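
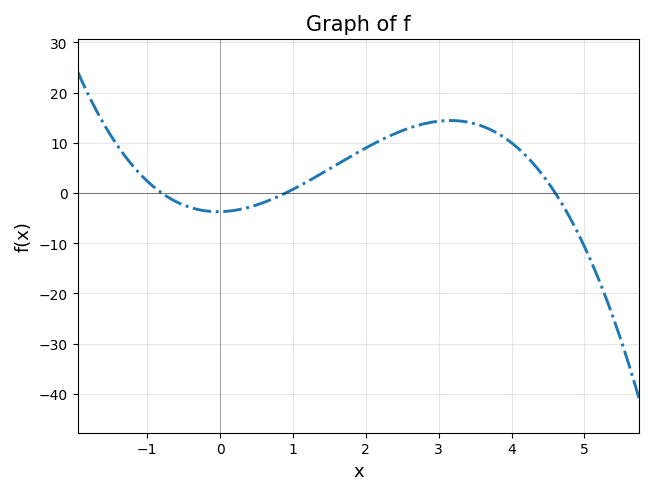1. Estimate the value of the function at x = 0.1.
-3.63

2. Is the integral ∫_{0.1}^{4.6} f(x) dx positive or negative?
positive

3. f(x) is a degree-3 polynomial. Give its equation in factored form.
y = -1.12(x + 0.8)(x - 0.9)(x - 4.6)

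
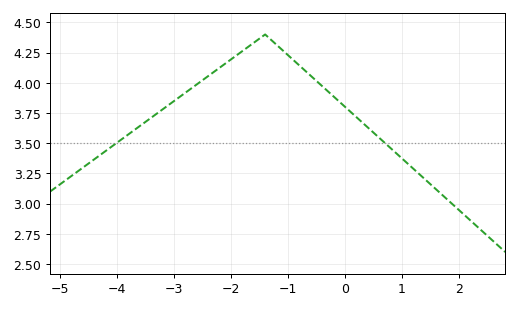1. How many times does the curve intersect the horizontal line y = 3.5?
2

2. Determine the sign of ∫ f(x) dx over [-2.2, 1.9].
positive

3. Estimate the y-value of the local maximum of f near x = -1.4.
4.4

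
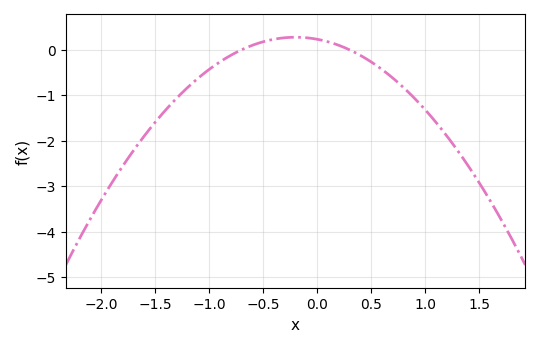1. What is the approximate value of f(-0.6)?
0.1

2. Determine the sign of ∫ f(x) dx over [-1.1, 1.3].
negative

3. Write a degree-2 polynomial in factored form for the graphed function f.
y = -1.11(x + 0.7)(x - 0.3)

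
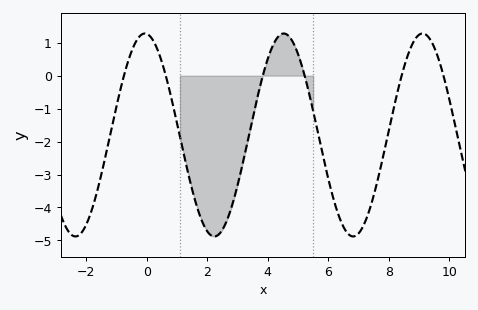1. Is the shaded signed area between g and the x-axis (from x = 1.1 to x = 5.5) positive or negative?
negative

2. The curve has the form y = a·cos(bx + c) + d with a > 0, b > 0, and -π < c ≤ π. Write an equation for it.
y = 3.08cos(1.4x + 0.08) - 1.8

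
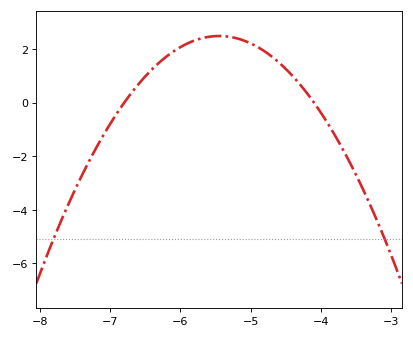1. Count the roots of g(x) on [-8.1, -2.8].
2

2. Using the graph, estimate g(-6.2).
1.71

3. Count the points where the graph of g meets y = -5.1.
2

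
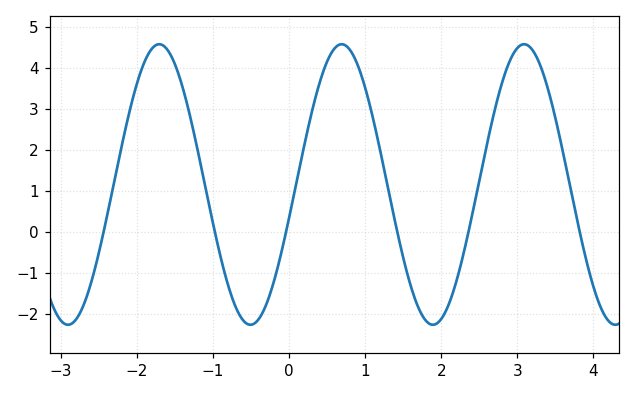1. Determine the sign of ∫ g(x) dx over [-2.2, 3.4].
positive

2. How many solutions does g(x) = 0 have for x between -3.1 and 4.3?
6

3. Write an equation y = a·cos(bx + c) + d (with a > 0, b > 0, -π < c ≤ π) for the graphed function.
y = 3.42cos(2.6x - 1.8) + 1.15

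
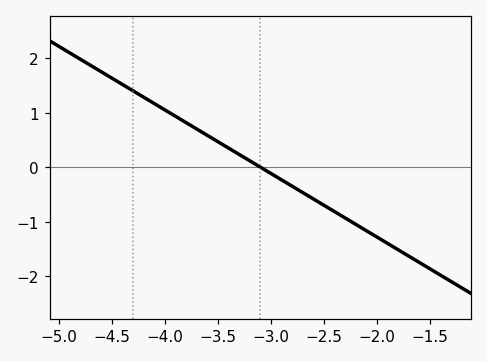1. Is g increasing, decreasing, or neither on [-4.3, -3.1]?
decreasing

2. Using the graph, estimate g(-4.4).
1.5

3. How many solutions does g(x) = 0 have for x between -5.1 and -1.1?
1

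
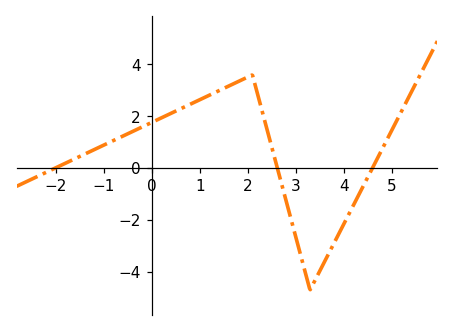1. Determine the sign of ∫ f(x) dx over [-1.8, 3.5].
positive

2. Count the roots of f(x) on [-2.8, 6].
3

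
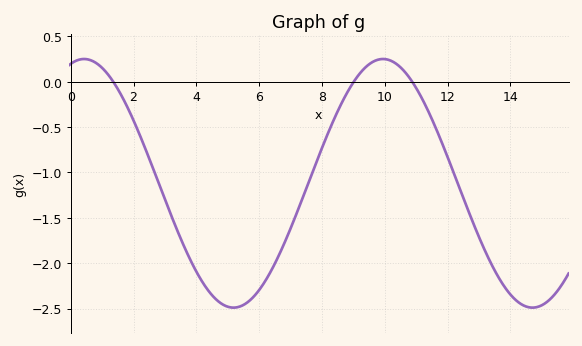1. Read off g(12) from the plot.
-0.85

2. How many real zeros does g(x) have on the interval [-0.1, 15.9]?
3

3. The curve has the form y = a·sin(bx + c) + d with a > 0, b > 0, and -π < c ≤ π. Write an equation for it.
y = 1.37sin(0.66x + 1.3) - 1.12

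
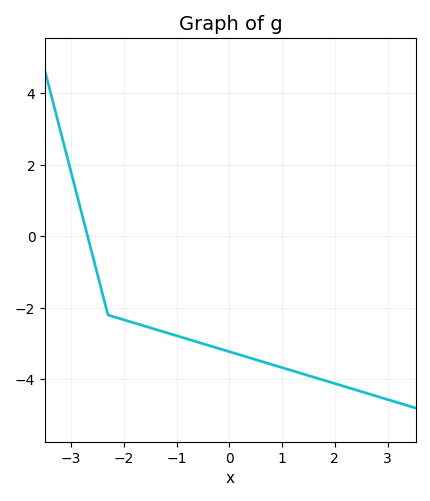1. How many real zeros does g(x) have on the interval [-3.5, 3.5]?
1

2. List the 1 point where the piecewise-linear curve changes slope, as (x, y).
(-2.3, -2.2)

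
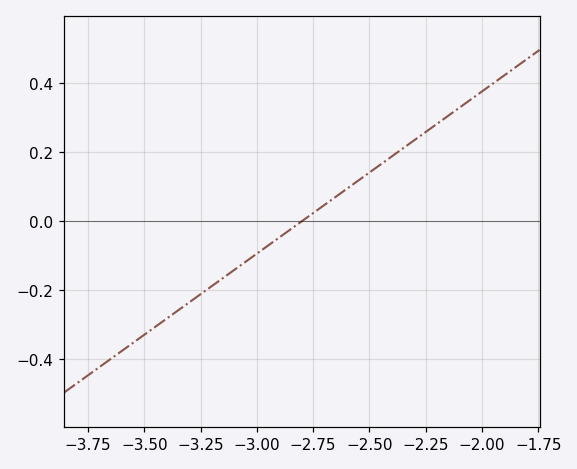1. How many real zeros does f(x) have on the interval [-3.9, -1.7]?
1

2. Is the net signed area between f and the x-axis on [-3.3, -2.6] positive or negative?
negative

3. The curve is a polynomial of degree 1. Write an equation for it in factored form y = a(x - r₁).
y = 0.47(x + 2.8)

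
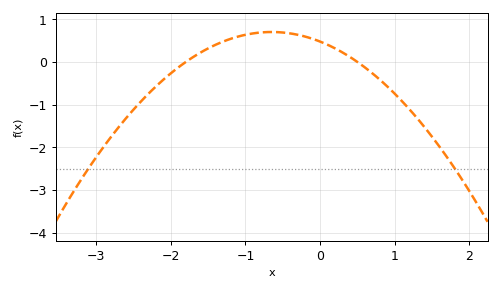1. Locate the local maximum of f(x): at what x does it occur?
-0.65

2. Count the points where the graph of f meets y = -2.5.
2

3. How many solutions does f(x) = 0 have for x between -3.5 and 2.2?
2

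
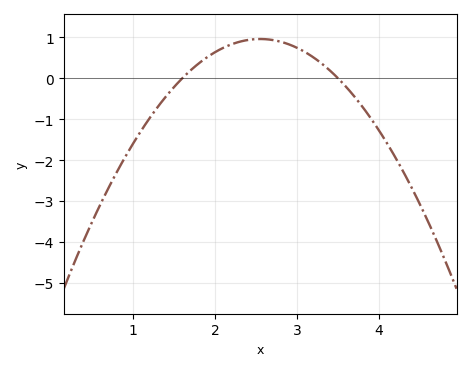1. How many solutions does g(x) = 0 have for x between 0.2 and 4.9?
2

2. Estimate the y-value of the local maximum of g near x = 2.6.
1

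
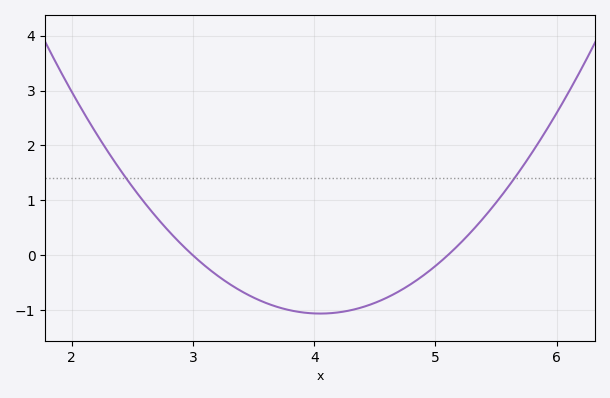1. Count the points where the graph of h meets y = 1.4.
2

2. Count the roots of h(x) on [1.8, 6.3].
2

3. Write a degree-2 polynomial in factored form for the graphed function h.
y = 0.96(x - 3)(x - 5.1)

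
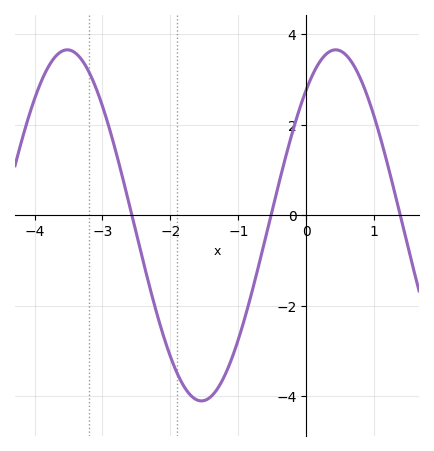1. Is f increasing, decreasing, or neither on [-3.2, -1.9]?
decreasing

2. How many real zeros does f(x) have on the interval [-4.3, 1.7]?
3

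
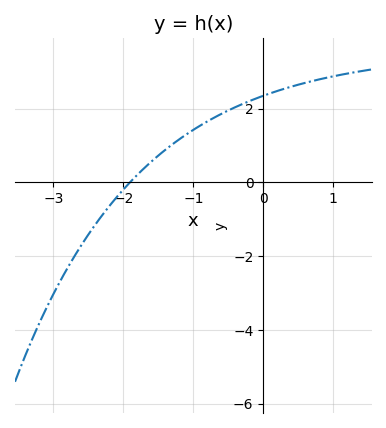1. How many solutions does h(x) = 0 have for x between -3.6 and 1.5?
1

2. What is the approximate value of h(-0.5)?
2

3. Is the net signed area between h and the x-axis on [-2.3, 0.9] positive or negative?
positive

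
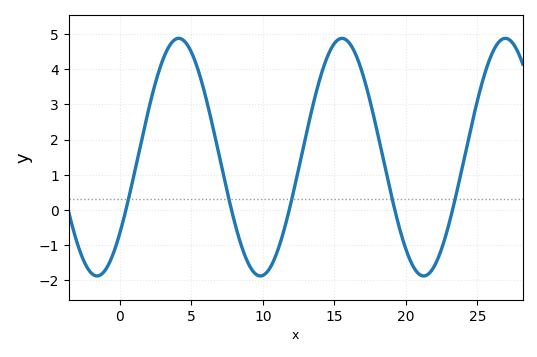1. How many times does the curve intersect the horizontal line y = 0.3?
5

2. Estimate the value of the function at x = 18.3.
1.7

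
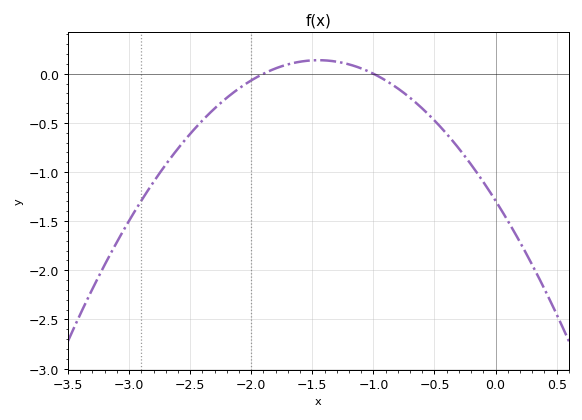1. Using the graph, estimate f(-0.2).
-0.9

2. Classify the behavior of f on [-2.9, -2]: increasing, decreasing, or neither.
increasing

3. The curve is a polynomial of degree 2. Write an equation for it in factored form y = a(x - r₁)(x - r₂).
y = -0.68(x + 1.9)(x + 1)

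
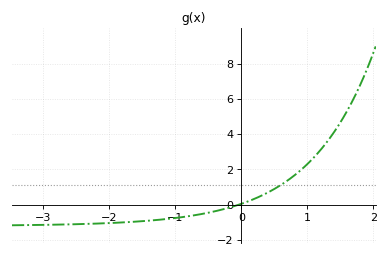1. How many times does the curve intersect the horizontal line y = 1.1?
1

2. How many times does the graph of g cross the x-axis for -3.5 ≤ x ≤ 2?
1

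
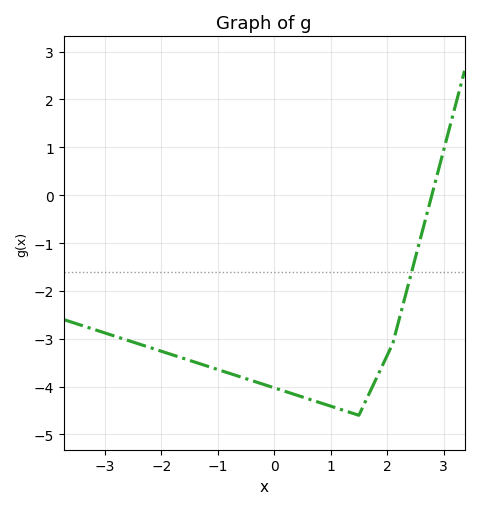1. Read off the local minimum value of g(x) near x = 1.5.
-4.6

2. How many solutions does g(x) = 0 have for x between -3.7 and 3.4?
1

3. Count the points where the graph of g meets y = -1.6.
1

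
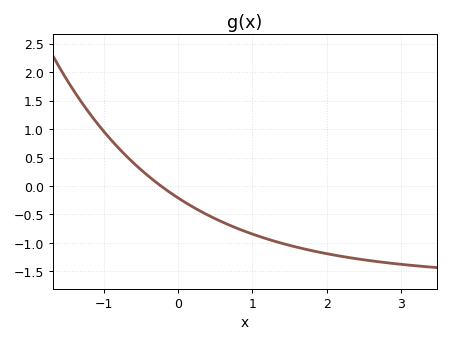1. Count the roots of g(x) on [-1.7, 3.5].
1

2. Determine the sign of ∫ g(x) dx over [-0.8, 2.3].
negative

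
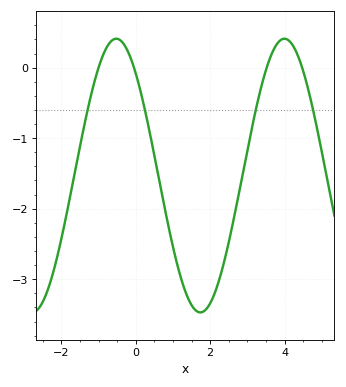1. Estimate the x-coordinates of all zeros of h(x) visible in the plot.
-1, -0.048, 3.52, 4.47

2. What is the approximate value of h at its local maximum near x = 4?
0.41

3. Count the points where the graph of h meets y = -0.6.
4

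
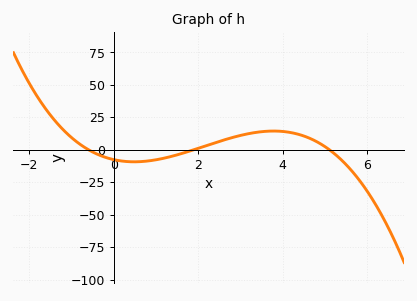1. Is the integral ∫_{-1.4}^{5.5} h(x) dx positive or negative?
positive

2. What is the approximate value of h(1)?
-7.79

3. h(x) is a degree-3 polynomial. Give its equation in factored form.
y = -1.32(x + 0.6)(x - 1.9)(x - 5.1)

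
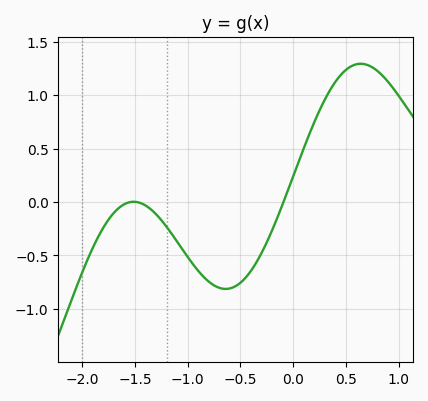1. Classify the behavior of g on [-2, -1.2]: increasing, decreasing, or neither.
neither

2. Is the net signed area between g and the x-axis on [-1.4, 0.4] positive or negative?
negative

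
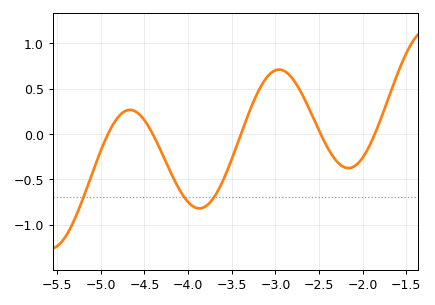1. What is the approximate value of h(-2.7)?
0.45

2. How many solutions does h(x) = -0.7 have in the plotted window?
3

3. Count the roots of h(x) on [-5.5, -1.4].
5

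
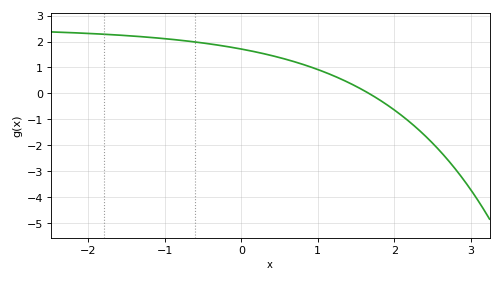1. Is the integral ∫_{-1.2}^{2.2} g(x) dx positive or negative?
positive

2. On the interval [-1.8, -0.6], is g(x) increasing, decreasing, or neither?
decreasing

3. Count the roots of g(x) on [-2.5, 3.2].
1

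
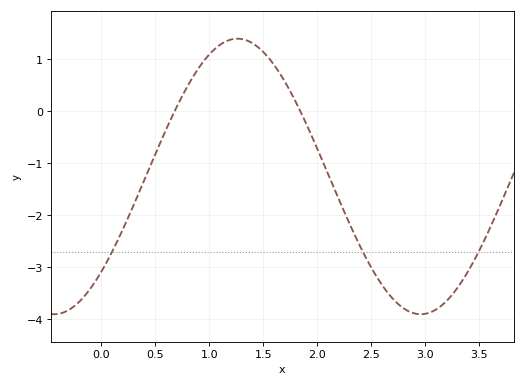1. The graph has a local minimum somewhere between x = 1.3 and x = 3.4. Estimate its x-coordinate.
2.96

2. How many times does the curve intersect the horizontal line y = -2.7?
3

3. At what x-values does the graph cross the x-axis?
0.677, 1.84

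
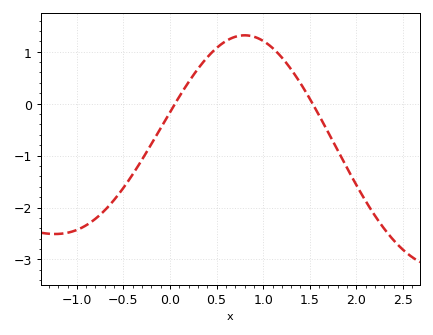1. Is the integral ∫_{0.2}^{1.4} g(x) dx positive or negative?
positive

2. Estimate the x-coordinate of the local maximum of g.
0.802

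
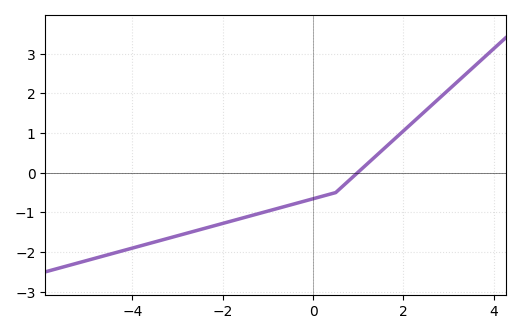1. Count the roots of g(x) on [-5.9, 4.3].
1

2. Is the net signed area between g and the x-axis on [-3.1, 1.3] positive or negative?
negative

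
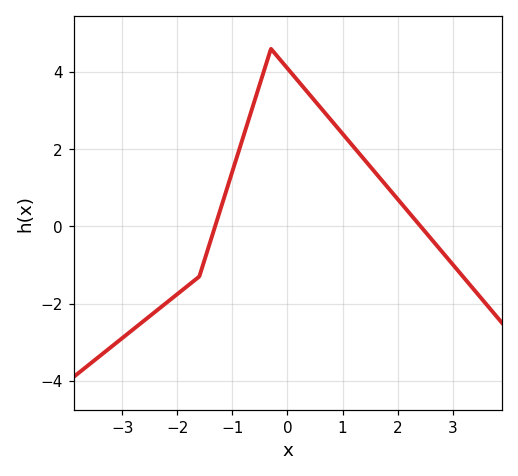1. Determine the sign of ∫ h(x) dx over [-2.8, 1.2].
positive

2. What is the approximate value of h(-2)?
-1.76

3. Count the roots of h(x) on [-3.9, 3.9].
2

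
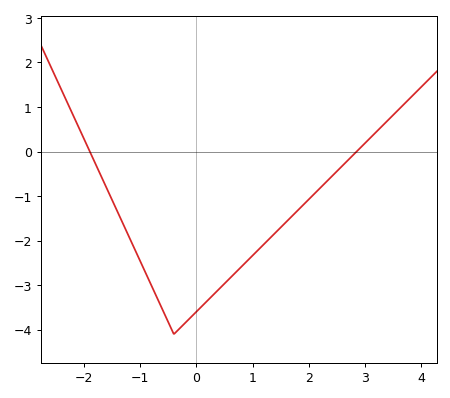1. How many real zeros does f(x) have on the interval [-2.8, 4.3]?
2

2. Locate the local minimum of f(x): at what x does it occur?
-0.401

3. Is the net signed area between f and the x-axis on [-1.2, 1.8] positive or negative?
negative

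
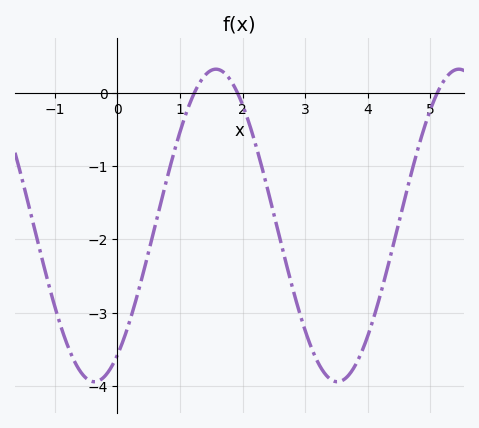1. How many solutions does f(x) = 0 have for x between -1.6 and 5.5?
3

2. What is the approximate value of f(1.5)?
0.304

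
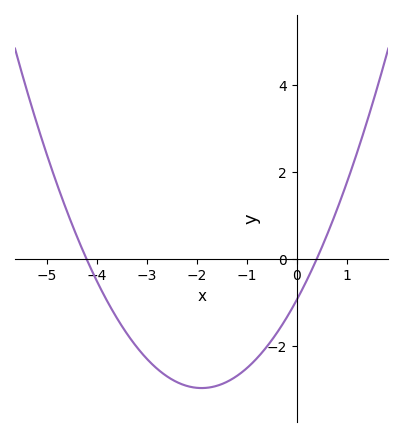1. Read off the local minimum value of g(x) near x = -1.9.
-3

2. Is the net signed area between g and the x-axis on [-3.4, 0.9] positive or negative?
negative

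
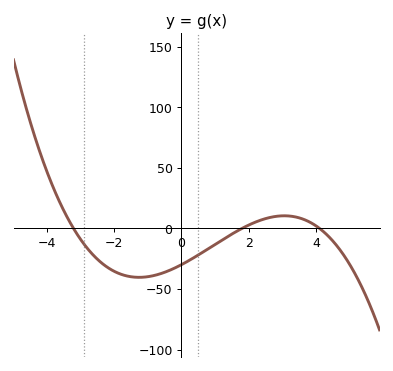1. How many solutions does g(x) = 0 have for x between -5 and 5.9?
3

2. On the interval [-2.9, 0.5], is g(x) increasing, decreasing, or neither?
neither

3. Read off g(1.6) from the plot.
-5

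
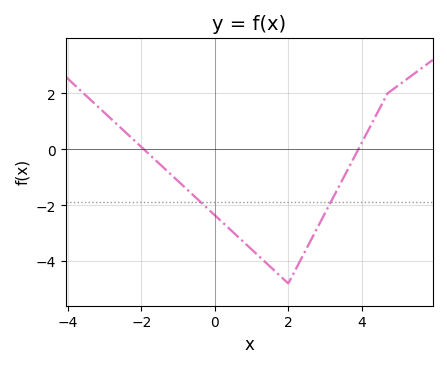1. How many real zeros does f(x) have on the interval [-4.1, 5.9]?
2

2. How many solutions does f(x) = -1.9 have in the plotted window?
2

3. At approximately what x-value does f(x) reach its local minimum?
2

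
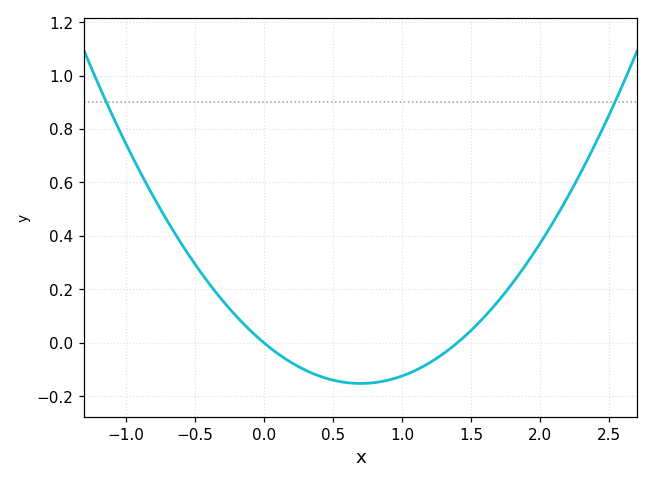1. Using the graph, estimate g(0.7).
-0.16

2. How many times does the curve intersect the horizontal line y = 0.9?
2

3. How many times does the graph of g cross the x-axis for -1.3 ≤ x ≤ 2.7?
2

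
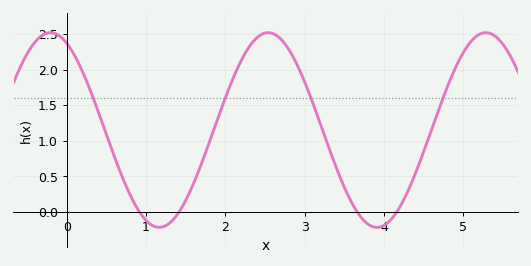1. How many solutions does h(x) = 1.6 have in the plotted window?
4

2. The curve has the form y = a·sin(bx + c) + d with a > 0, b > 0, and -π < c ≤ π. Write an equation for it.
y = 1.37sin(2.3x + 2) + 1.15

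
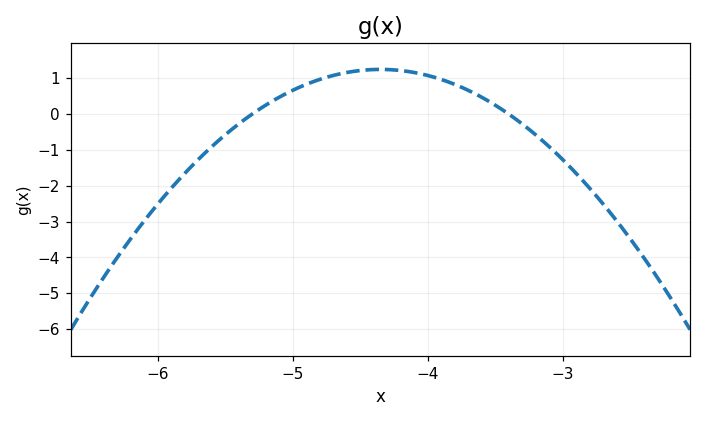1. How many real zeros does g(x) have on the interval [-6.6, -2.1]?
2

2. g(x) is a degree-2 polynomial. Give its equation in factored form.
y = -1.38(x + 5.3)(x + 3.4)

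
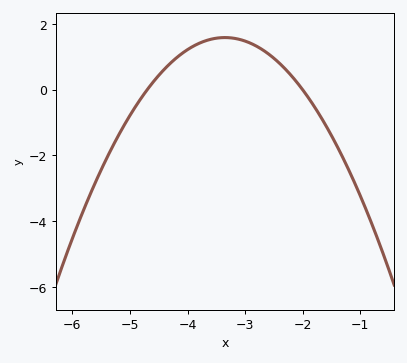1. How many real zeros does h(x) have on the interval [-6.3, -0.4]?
2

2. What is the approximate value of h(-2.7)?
1.2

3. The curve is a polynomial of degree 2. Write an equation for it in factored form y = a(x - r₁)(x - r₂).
y = -0.87(x + 4.7)(x + 2)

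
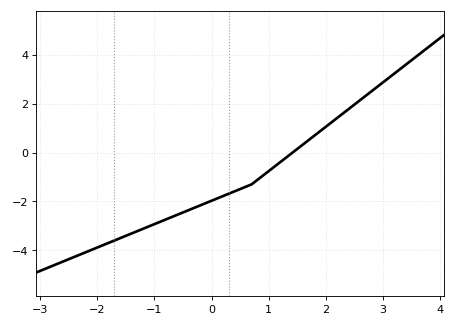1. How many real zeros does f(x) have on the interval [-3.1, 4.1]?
1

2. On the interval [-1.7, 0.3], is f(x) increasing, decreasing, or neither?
increasing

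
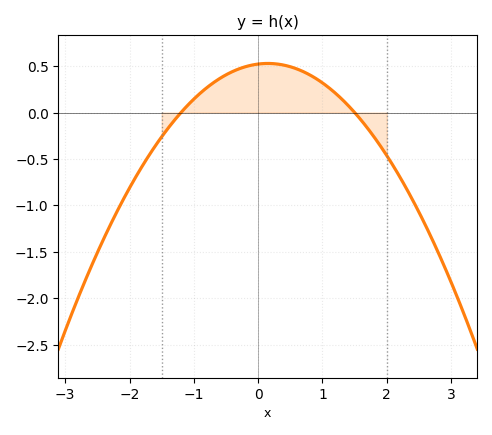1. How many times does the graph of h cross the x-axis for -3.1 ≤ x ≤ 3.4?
2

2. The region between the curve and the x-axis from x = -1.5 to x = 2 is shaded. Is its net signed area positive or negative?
positive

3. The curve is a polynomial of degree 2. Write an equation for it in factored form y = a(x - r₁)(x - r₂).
y = -0.29(x + 1.2)(x - 1.5)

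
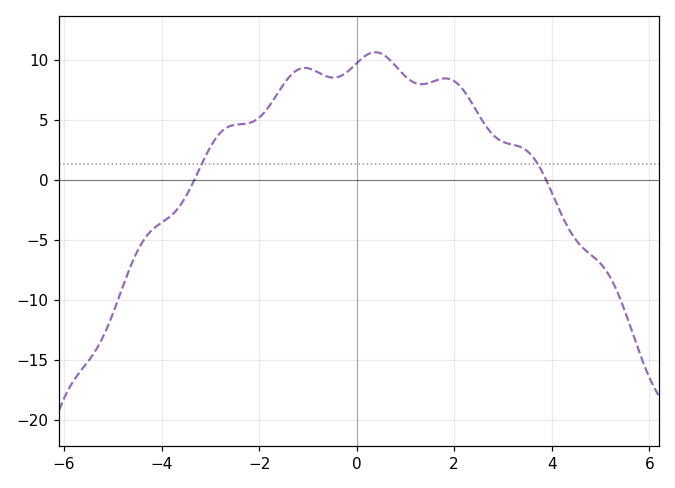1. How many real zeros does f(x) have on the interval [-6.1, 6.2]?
2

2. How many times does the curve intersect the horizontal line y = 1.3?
2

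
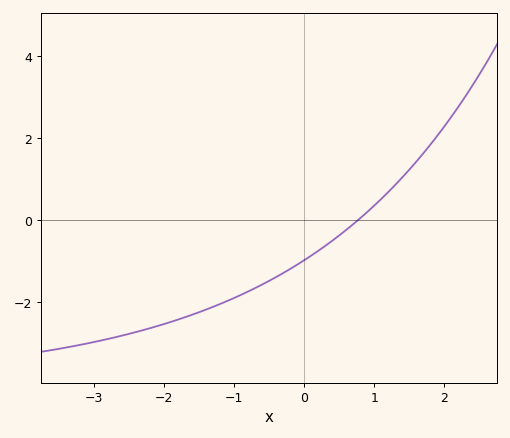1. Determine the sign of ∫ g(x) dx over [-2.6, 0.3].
negative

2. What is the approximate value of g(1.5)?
1.23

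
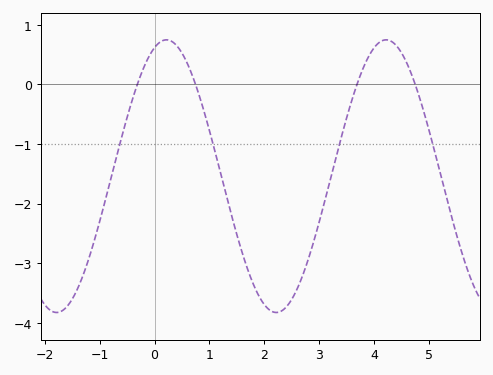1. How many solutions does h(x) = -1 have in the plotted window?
4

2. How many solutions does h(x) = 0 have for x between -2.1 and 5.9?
4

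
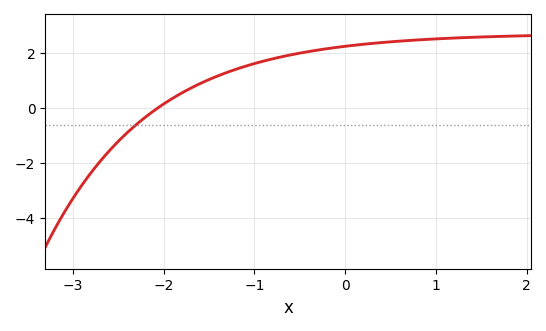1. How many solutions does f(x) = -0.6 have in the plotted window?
1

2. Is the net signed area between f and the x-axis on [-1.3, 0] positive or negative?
positive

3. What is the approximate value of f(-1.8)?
0.549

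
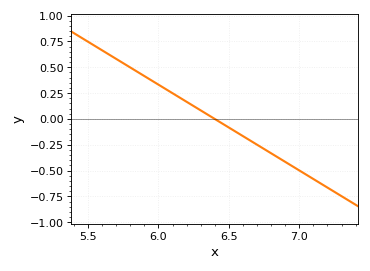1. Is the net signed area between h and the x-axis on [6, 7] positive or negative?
negative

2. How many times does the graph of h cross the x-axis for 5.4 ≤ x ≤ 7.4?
1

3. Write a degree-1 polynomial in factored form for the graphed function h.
y = -0.83(x - 6.4)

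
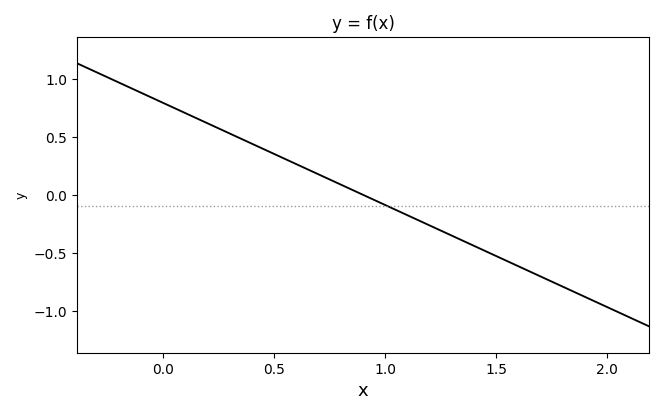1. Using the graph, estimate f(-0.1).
0.9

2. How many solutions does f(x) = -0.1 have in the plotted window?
1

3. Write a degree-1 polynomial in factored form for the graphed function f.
y = -0.88(x - 0.9)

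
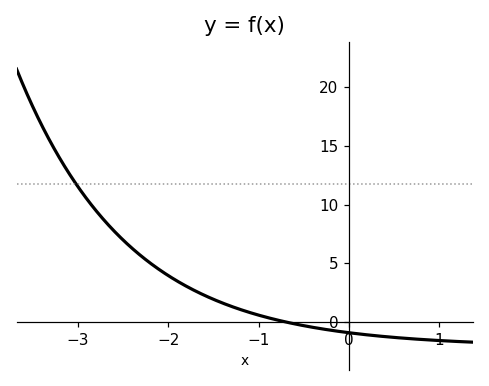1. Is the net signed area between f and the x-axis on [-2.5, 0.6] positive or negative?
positive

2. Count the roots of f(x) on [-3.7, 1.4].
1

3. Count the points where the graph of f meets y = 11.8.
1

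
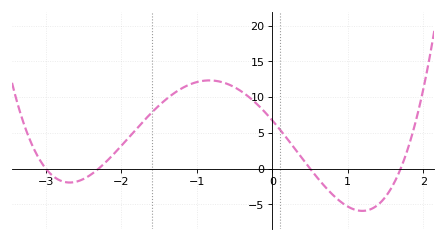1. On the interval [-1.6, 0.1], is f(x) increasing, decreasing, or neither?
neither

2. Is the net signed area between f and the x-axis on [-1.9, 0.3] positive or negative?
positive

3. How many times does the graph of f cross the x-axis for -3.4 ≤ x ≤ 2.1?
4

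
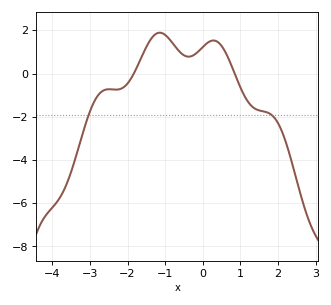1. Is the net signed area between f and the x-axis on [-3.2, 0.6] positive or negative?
positive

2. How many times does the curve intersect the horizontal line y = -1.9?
2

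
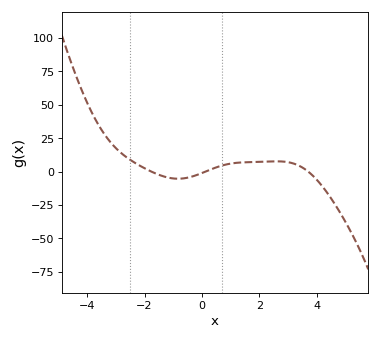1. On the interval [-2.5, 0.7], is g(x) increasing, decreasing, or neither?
neither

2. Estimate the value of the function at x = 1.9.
5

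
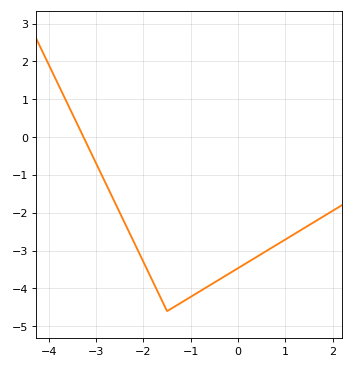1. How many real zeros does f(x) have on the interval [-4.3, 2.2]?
1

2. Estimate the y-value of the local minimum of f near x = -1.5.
-4.6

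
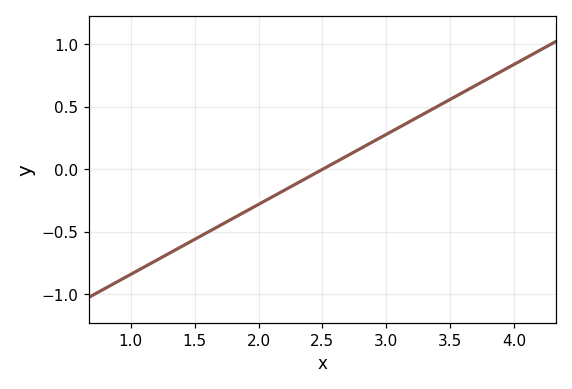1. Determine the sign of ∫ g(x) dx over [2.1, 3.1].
positive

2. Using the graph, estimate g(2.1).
-0.2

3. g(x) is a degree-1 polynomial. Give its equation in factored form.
y = 0.56(x - 2.5)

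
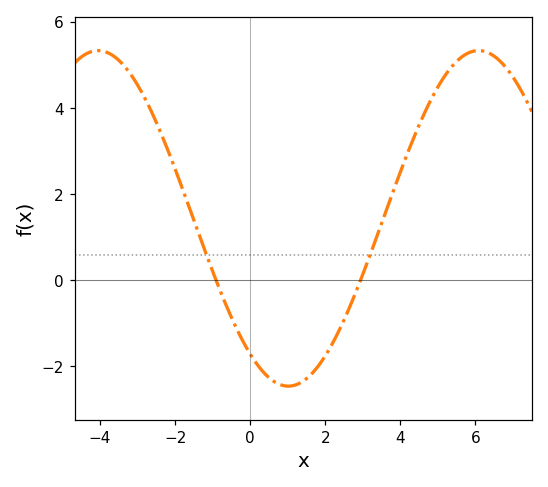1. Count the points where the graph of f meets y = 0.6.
2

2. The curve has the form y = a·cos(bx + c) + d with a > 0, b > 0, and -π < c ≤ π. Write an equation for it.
y = 3.9cos(0.62x + 2.51) + 1.44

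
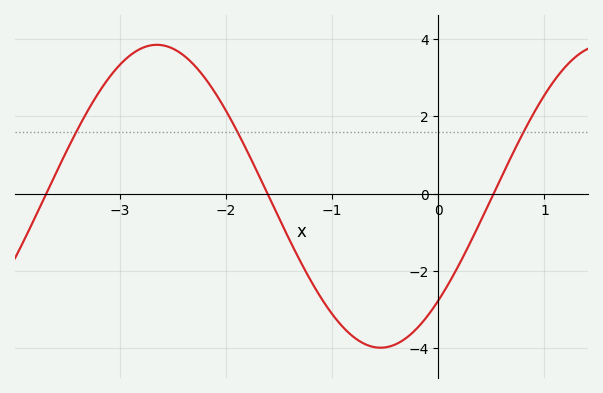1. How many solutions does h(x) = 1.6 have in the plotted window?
3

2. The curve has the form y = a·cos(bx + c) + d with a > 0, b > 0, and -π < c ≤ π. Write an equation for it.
y = 3.92cos(1.49x - 2.33) - 0.07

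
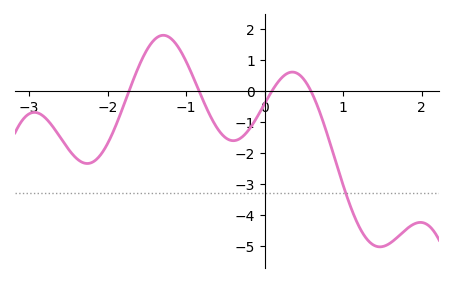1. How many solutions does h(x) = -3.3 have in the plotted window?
1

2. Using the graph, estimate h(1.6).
-4.91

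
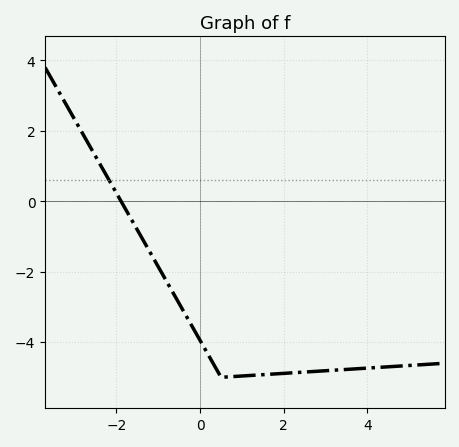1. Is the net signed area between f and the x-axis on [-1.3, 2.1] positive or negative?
negative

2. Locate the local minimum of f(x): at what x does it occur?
0.6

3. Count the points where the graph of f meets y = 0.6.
1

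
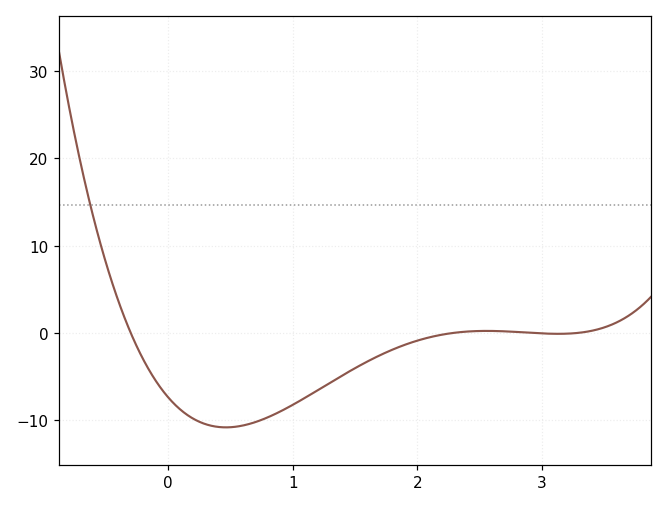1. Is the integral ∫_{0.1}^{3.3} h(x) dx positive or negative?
negative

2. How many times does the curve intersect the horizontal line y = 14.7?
1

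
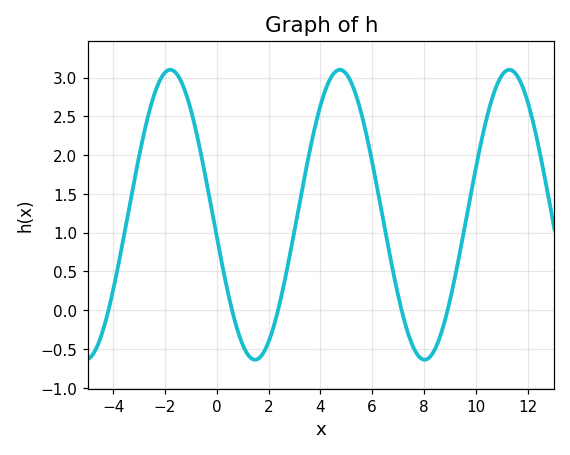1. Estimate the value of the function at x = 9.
0.123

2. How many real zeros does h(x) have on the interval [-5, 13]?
5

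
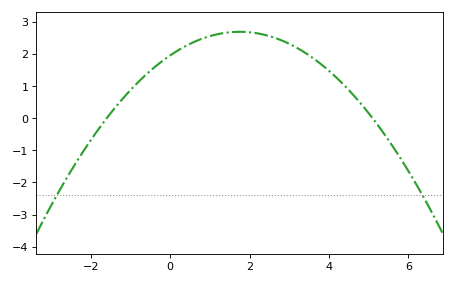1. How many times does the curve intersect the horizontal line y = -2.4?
2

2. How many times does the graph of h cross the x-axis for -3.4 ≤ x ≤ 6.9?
2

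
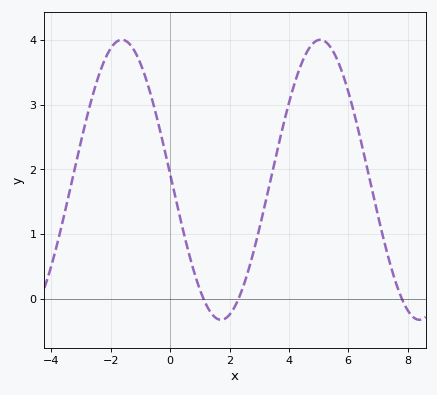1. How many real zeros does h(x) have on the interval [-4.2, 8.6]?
3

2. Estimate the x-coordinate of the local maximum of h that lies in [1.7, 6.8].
5.06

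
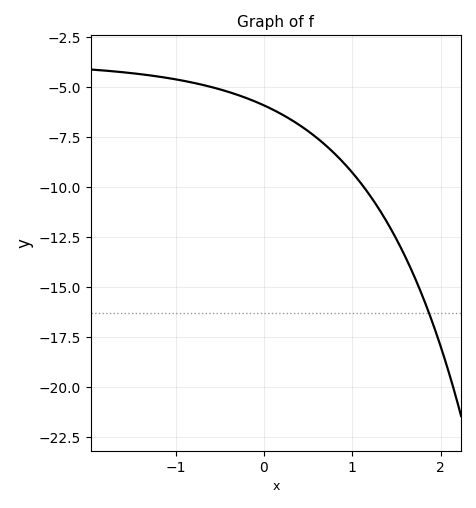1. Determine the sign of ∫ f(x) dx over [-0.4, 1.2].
negative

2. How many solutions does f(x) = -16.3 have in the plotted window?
1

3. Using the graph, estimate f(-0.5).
-5.2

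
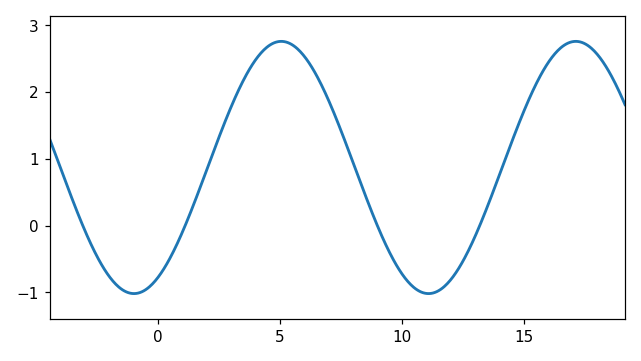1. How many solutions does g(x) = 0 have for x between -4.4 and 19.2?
4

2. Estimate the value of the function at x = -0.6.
-0.983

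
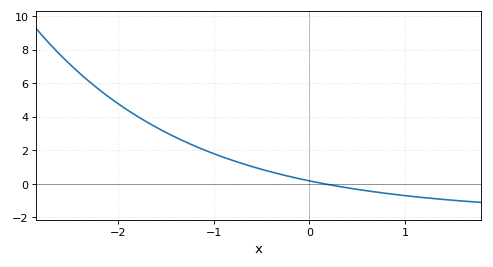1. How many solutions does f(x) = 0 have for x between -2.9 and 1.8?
1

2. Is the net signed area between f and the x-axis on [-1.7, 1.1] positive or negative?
positive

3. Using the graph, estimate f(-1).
1.8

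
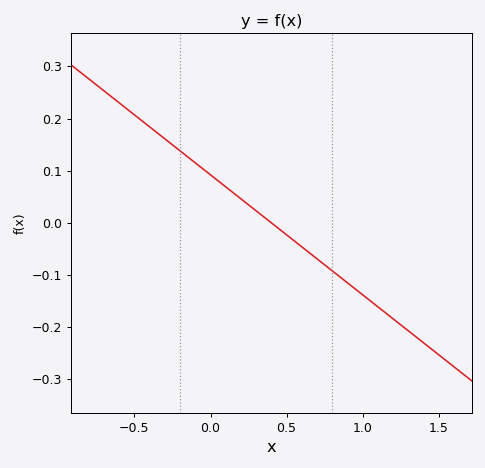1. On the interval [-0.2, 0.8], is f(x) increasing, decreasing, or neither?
decreasing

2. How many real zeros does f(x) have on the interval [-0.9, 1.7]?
1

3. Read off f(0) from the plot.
0.092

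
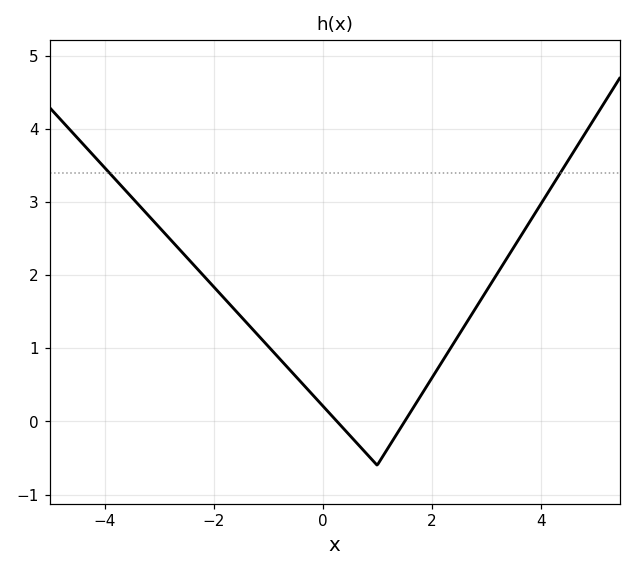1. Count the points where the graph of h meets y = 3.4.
2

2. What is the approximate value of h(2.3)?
0.95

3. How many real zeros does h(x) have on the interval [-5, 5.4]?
2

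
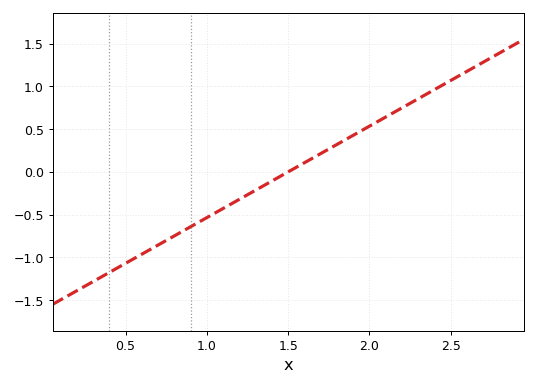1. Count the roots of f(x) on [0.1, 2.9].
1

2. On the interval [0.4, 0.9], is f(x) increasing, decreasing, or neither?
increasing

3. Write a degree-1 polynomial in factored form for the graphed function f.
y = 1.07(x - 1.5)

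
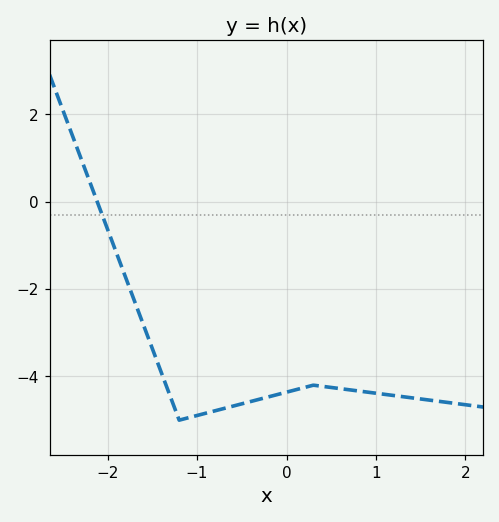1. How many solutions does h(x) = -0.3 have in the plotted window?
1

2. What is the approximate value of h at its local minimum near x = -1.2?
-5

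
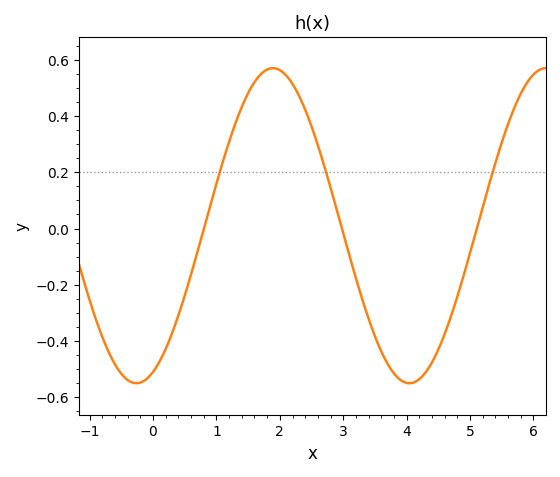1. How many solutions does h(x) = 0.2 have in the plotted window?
3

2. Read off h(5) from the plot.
-0.087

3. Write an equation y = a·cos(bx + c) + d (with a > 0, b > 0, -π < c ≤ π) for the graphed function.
y = 0.56cos(1.46x - 2.76) + 0.01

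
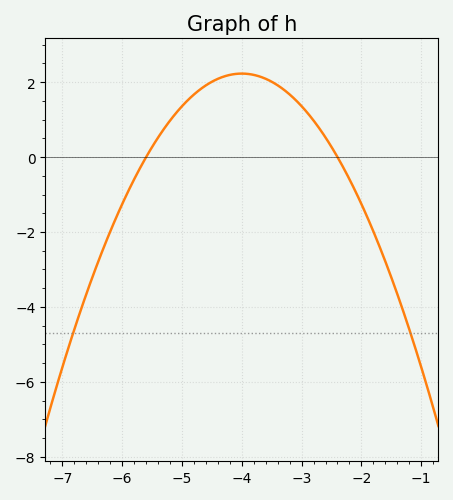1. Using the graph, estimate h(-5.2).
1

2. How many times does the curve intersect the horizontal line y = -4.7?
2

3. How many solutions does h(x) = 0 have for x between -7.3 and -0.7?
2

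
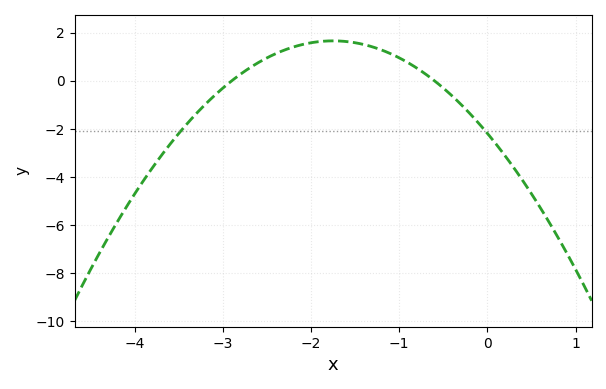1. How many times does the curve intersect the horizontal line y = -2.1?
2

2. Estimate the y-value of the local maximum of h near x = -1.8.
1.67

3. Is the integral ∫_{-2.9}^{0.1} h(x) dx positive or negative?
positive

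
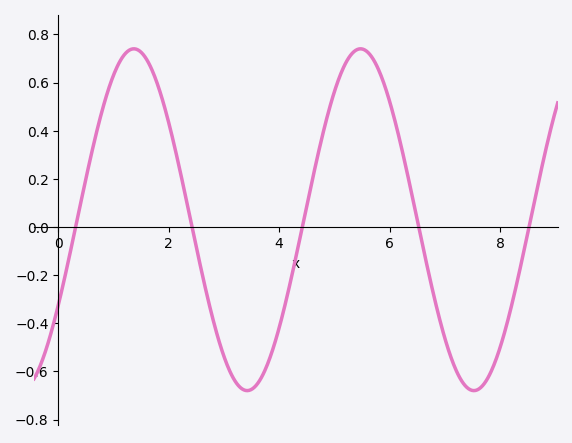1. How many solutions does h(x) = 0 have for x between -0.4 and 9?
5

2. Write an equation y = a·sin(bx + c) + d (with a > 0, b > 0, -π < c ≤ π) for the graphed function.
y = 0.71sin(1.53x - 0.522) + 0.03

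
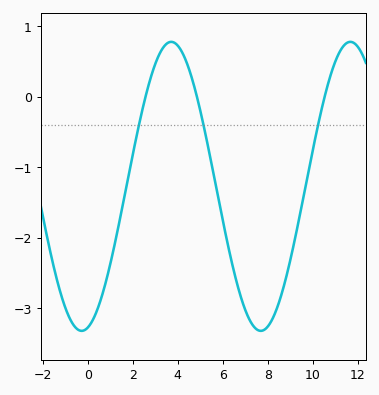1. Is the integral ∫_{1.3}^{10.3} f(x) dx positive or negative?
negative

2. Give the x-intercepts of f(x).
2.6, 4.8, 10.6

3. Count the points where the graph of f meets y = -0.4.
3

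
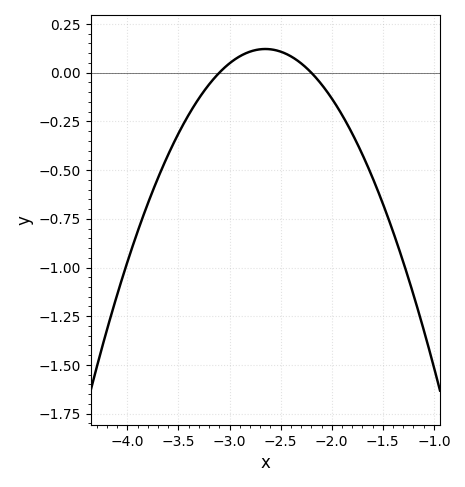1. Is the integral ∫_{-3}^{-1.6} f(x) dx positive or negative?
negative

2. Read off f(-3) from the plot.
0.05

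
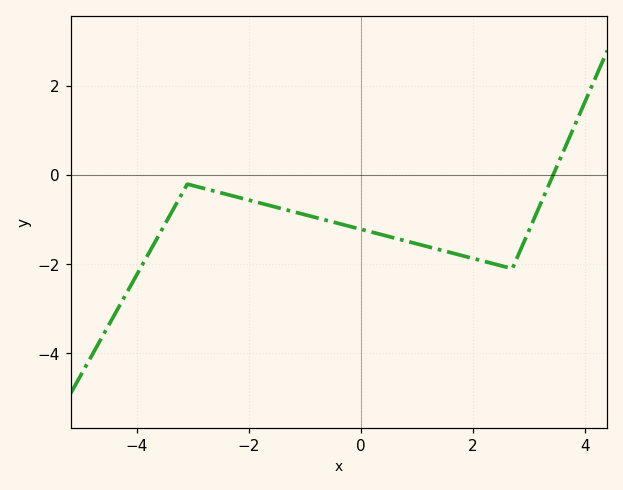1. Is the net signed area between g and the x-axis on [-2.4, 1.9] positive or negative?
negative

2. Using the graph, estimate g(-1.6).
-0.6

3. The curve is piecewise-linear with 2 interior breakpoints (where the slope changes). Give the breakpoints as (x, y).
(-3.1, -0.2); (2.7, -2.1)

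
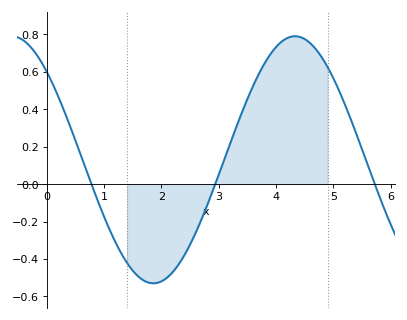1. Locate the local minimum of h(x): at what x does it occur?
1.86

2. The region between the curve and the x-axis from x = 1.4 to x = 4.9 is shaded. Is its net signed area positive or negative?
positive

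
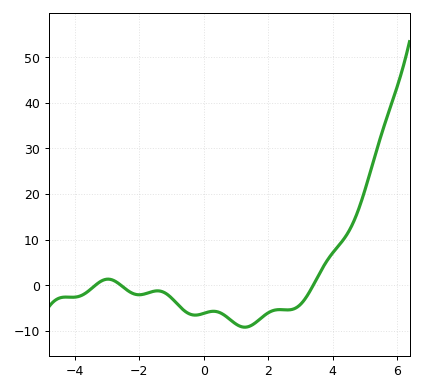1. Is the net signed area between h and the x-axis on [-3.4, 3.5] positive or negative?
negative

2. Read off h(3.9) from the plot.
6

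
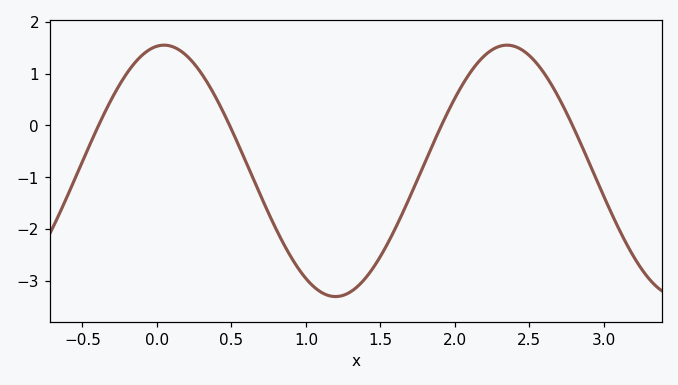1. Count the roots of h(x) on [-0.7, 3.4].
4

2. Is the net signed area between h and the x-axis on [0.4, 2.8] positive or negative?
negative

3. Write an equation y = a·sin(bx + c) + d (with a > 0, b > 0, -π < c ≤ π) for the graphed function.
y = 2.43sin(2.7x + 1.4) - 0.88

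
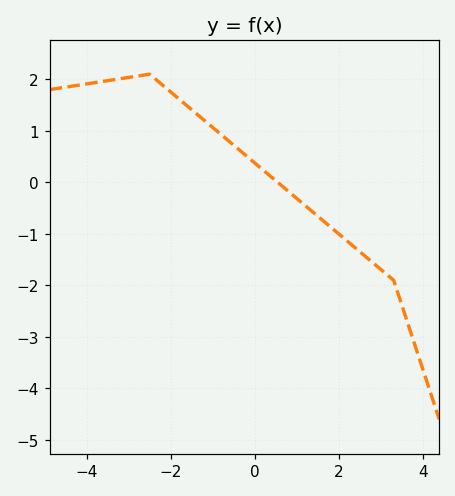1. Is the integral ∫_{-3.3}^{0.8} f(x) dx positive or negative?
positive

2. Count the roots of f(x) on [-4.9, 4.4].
1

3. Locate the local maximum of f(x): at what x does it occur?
-2.6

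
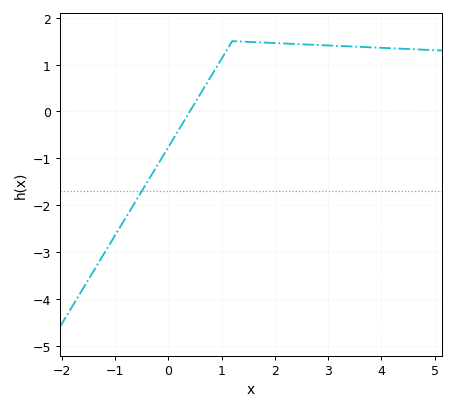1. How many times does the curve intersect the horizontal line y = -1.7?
1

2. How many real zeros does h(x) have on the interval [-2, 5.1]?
1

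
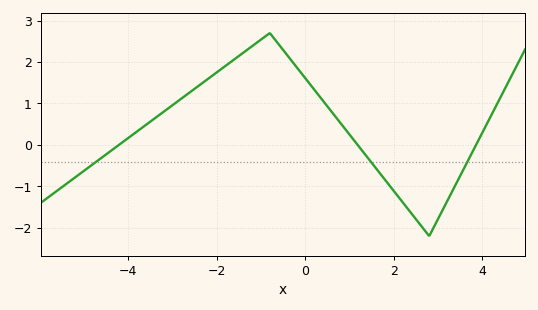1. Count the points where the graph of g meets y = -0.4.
3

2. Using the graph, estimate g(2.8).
-2.2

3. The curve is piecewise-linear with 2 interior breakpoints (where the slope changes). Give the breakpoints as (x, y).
(-0.8, 2.7); (2.8, -2.2)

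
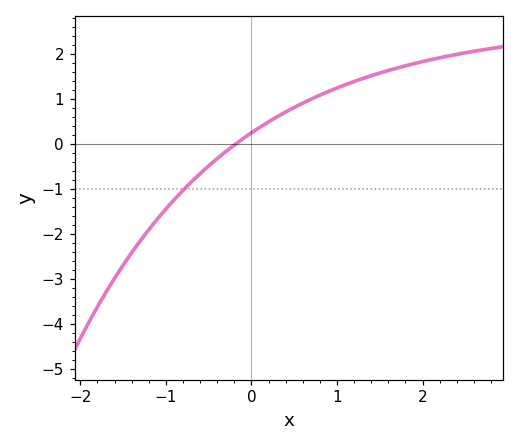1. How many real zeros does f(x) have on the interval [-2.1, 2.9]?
1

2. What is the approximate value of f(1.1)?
1.31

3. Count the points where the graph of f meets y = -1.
1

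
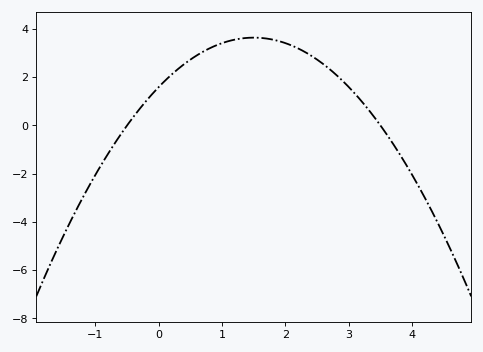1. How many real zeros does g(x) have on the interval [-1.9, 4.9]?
2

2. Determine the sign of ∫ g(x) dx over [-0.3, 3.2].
positive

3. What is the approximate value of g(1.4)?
3.63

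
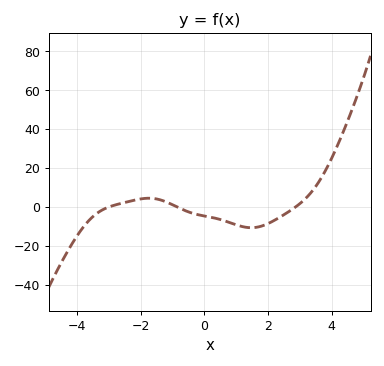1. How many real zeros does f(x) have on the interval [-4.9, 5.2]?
3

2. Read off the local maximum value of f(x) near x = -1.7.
4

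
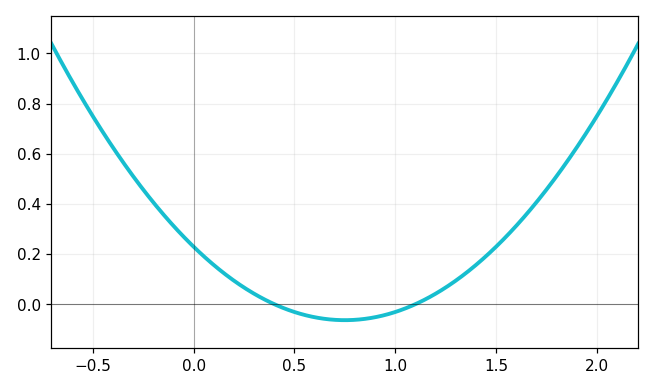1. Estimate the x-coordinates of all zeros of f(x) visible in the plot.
0.4, 1.1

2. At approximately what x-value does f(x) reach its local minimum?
0.75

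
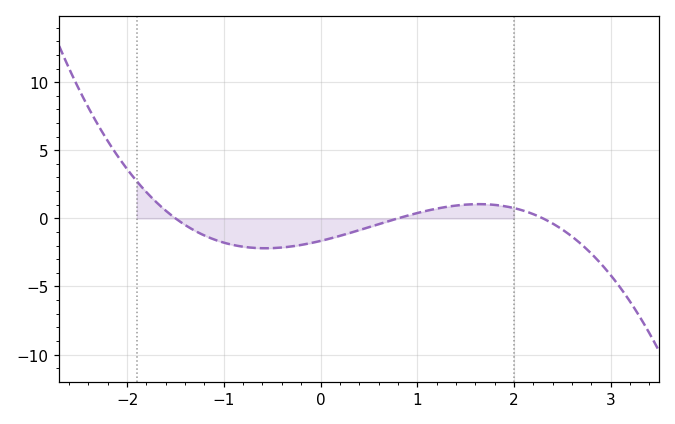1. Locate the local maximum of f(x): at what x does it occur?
1.64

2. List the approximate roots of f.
-1.5, 0.8, 2.3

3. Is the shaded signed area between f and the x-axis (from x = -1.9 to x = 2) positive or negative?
negative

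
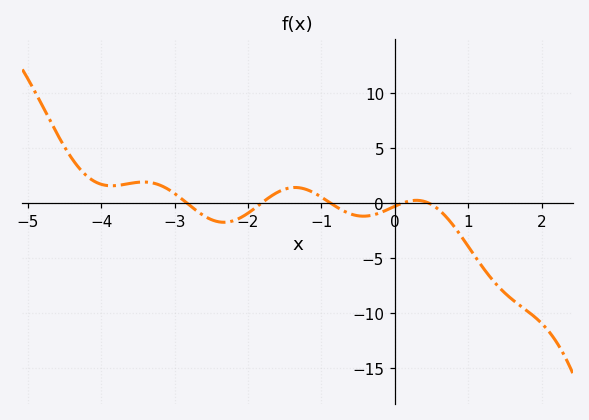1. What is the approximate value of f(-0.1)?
-0.5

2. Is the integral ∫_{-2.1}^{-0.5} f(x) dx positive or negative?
positive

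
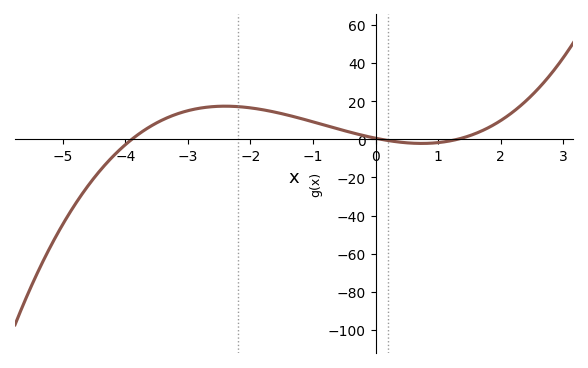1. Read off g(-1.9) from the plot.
16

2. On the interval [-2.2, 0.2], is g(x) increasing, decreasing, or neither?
decreasing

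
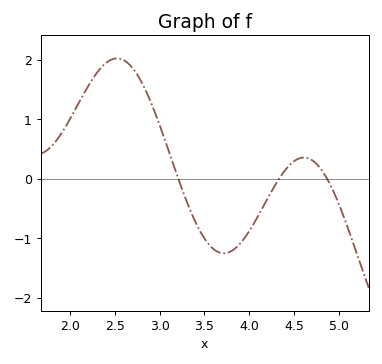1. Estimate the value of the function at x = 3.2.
0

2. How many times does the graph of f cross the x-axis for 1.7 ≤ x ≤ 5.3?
3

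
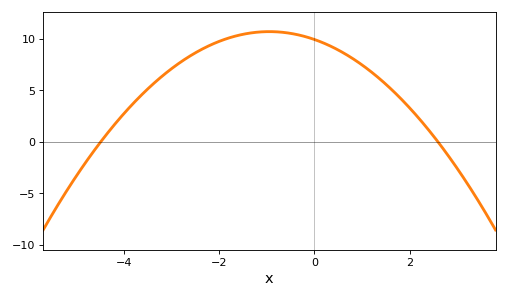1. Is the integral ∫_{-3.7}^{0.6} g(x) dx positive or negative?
positive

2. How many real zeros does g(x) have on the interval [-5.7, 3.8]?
2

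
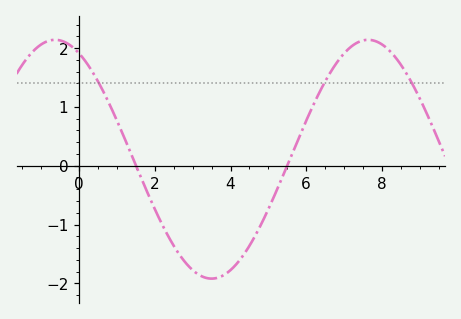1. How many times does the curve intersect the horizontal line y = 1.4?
3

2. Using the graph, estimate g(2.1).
-0.875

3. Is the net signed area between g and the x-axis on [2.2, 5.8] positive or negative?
negative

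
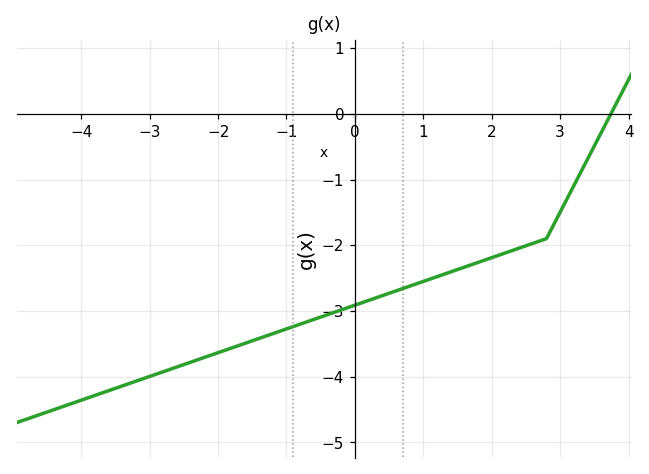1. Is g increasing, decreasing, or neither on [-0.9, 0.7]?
increasing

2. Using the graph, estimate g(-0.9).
-3.24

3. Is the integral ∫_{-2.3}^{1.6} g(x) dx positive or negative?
negative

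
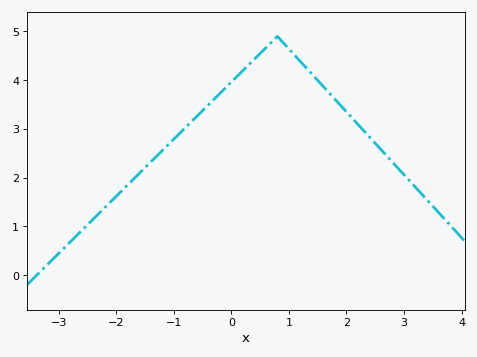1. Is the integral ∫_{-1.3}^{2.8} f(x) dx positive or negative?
positive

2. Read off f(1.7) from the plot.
3.7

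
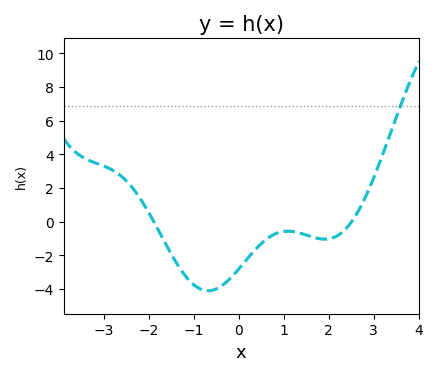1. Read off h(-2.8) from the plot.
3.04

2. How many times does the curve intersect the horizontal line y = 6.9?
1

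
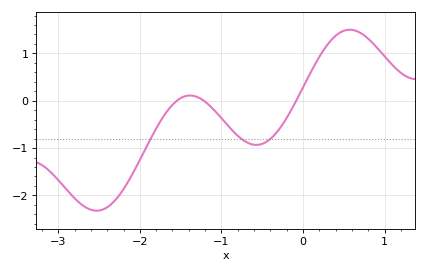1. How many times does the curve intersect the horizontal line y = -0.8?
3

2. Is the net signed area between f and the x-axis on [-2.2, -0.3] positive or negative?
negative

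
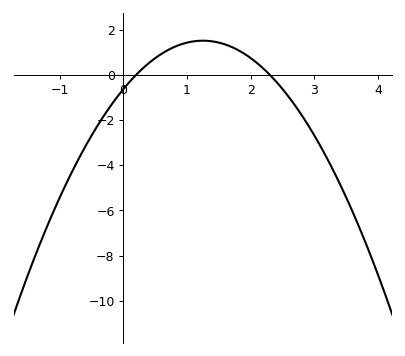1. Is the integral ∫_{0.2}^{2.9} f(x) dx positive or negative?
positive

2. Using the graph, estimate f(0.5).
0.8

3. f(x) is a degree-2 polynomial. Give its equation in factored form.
y = -1.37(x - 0.2)(x - 2.3)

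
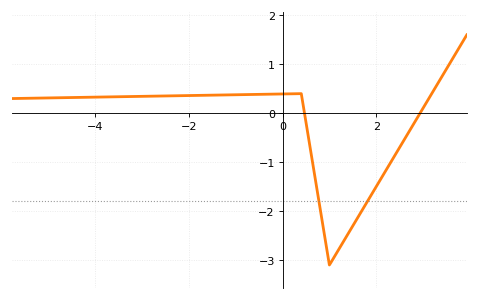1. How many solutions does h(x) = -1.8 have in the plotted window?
2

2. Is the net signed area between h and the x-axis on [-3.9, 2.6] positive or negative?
negative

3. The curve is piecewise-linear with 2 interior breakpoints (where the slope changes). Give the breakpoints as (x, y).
(0.4, 0.4); (1, -3.1)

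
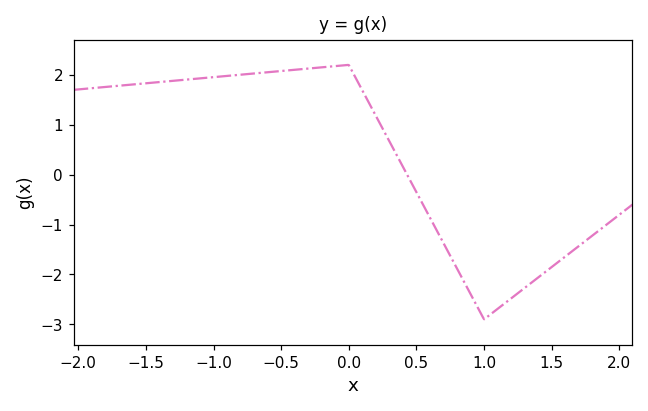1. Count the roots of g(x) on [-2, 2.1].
1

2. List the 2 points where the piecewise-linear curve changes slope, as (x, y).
(0, 2.2); (1, -2.9)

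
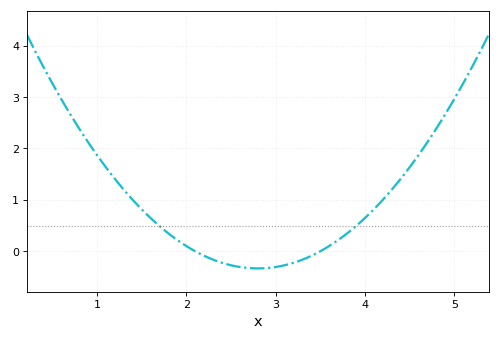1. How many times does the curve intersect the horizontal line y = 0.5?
2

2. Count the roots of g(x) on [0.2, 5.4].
2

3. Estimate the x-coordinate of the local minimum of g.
2.8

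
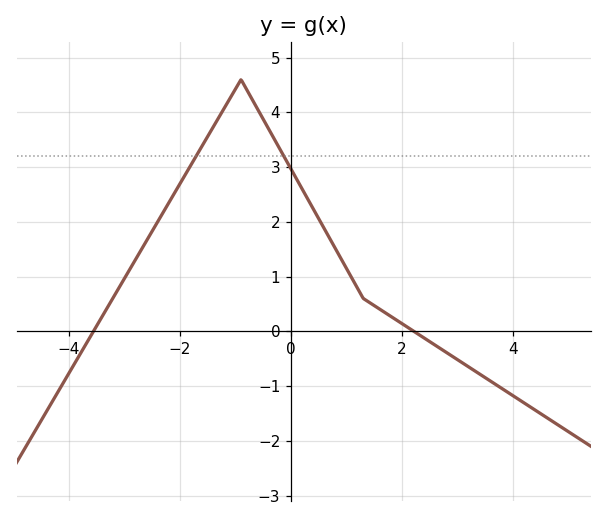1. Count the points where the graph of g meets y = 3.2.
2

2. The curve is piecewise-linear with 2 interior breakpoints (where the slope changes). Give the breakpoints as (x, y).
(-0.9, 4.6); (1.3, 0.6)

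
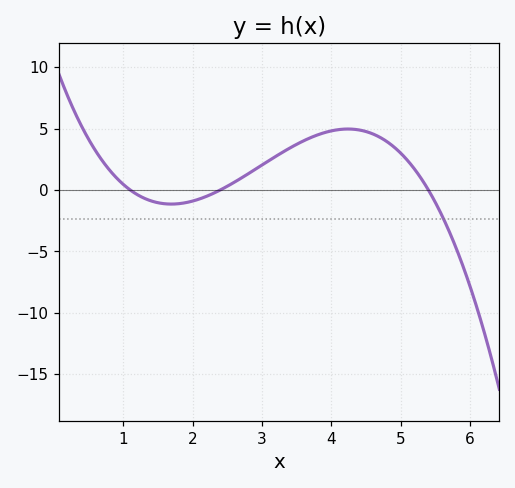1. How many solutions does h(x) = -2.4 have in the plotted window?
1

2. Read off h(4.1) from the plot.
4.91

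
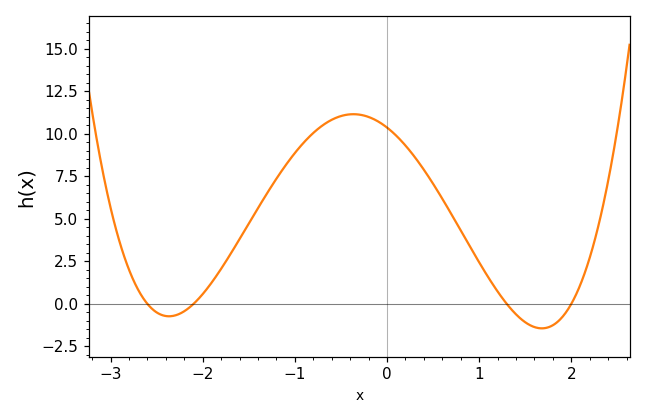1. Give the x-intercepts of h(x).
-2.6, -2.1, 1.3, 2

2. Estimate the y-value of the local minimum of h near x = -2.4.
-0.727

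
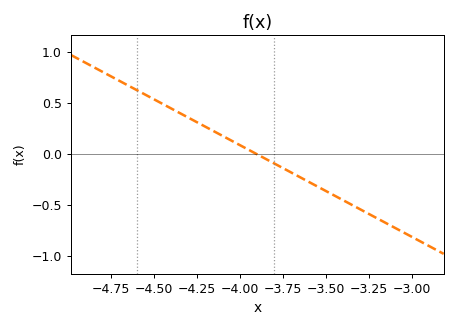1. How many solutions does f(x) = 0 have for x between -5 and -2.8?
1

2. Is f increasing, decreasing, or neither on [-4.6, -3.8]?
decreasing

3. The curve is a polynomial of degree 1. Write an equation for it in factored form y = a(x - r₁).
y = -0.9(x + 3.9)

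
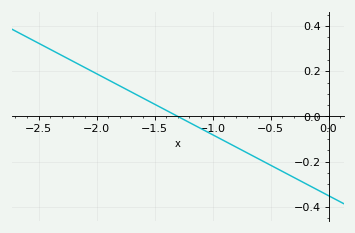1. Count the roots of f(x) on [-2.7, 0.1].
1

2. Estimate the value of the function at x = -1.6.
0.08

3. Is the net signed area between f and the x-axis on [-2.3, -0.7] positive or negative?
positive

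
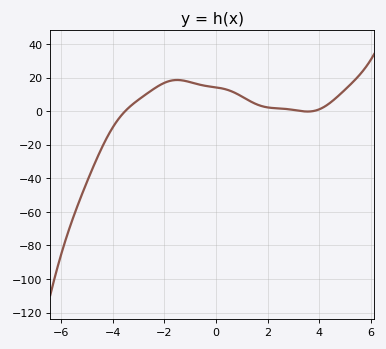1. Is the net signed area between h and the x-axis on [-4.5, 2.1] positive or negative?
positive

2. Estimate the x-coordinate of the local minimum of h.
3.55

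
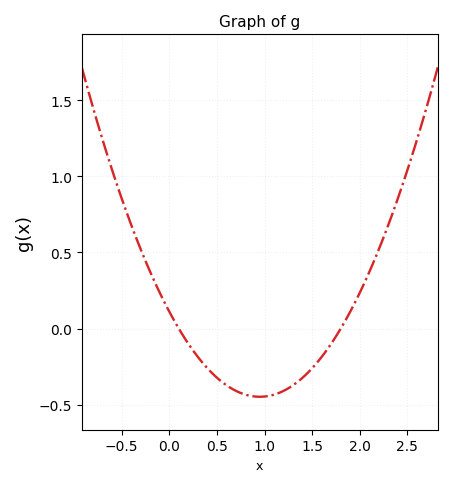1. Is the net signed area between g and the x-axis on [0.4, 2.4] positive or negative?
negative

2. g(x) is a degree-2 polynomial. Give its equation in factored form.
y = 0.62(x - 0.1)(x - 1.8)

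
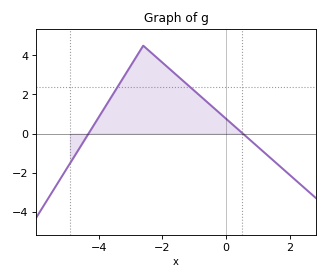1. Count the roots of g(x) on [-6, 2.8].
2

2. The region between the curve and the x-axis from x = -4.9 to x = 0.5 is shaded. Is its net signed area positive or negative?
positive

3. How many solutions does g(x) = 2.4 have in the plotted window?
2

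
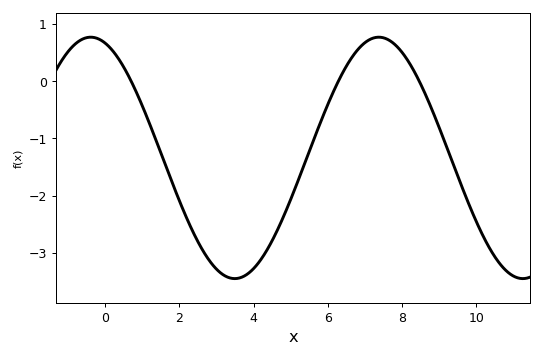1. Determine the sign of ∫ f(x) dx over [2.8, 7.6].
negative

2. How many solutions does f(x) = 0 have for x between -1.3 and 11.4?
3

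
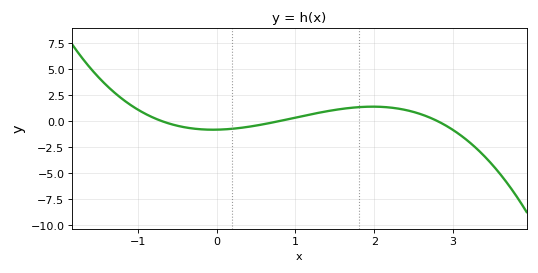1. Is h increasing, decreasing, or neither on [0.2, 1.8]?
increasing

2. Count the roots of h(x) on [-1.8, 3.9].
3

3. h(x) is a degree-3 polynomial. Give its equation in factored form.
y = -0.53(x + 0.7)(x - 0.8)(x - 2.8)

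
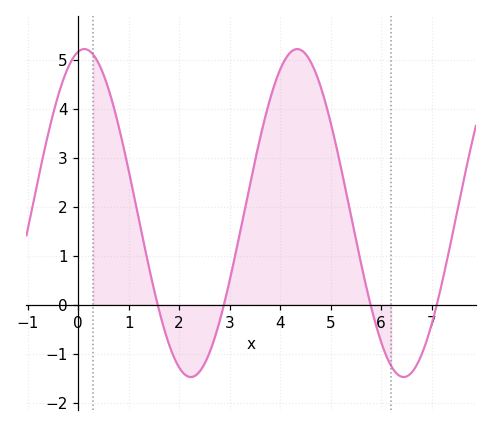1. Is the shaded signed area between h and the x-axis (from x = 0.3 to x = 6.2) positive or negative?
positive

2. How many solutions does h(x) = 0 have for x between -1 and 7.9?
4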